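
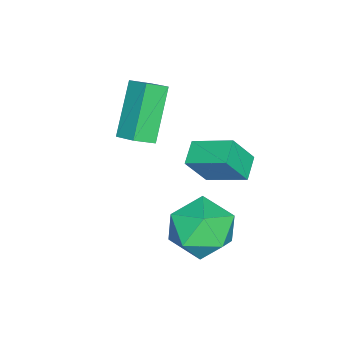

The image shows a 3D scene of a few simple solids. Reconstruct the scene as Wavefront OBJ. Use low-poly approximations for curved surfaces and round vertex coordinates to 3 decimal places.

v -0.776 0.079 1.364
v -0.385 0.836 1.806
v 0.675 0.235 -0.187
v 1.066 0.992 0.255
v -0.246 -0.452 1.805
v 0.145 0.305 2.247
v 1.205 -0.296 0.254
v 1.596 0.461 0.696
v 1.991 3.041 0.04
v 1.163 2.943 0.353
v 2.063 4.397 0.654
v 1.235 4.299 0.966
v 2.465 2.521 1.134
v 1.637 2.423 1.446
v 2.537 3.877 1.747
v 1.709 3.779 2.06
v 2.966 4.266 -1.665
v 3.917 4.314 -0.955
v 2.623 2.466 -1.085
v 3.574 2.514 -0.375
v 2.614 3.168 -0.127
v 2.826 4.281 -0.486
v 3.714 2.499 -1.554
v 3.926 3.612 -1.913
v 4.379 3.222 -0.886
v 3.7 3.635 -0.004
v 2.84 3.145 -2.036
v 2.161 3.558 -1.154
f 2 4 1
f 5 2 1
f 1 4 3
f 3 5 1
f 2 8 4
f 6 2 5
f 6 8 2
f 4 8 3
f 7 5 3
f 3 8 7
f 7 6 5
f 8 6 7
f 10 12 9
f 13 10 9
f 9 12 11
f 11 13 9
f 10 16 12
f 14 10 13
f 14 16 10
f 12 16 11
f 15 13 11
f 11 16 15
f 15 14 13
f 16 14 15
f 17 28 22
f 17 22 18
f 17 18 24
f 17 24 27
f 17 27 28
f 18 22 26
f 22 28 21
f 28 27 19
f 27 24 23
f 24 18 25
f 20 26 21
f 20 21 19
f 20 19 23
f 20 23 25
f 20 25 26
f 21 26 22
f 19 21 28
f 23 19 27
f 25 23 24
f 26 25 18



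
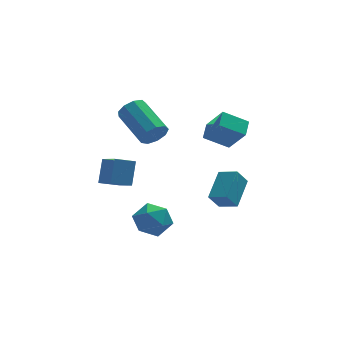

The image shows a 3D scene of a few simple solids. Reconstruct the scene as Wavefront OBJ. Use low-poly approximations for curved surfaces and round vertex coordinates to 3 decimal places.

v 2.381 3.053 -3.007
v 3.144 4.248 -2.242
v 2.907 3.22 -3.792
v 3.67 4.415 -3.028
v 3.05 2.425 -2.692
v 3.813 3.62 -1.928
v 3.576 2.592 -3.478
v 4.339 3.787 -2.713
v -0.194 1.394 -3.409
v 0.319 0.799 -2.9
v -1.359 1.201 -2.46
v -0.846 0.606 -1.951
v -0.631 1.517 -1.964
v 0.089 1.636 -2.551
v -1.129 0.364 -2.809
v -0.409 0.483 -3.396
v -0.259 0.163 -2.529
v 0.049 0.875 -2.007
v -1.089 1.125 -3.353
v -0.781 1.837 -2.831
v -0.077 2.596 1.499
v 0.359 2.517 2.027
v -0.266 4.164 2.79
v -0.703 4.244 2.261
v 0.569 2.758 1.68
v -0.057 4.405 2.443
v 0.476 2.923 1.247
v -0.149 4.57 2.01
v 0.125 2.935 0.932
v -0.5 4.583 1.695
v -0.321 2.789 0.883
v -0.946 4.436 1.646
v -0.653 2.553 1.121
v -1.278 4.2 1.884
v -0.716 2.337 1.536
v -1.341 3.984 2.299
v -0.479 2.242 1.933
v -1.105 3.89 2.696
v -0.055 2.313 2.127
v -0.68 3.961 2.89
v 2.216 3.406 0.554
v 2.744 2.656 1.703
v 2.554 4.167 0.896
v 3.082 3.417 2.045
v 3.318 3.203 -0.085
v 3.846 2.453 1.064
v 3.656 3.964 0.257
v 4.184 3.214 1.406
v -2.743 1.256 -0.247
v -2.437 0.158 0.379
v -2.436 1.914 0.758
v -2.13 0.816 1.384
v -1.85 1.324 -0.564
v -1.544 0.226 0.062
v -1.543 1.982 0.441
v -1.237 0.884 1.067
f 2 4 1
f 5 2 1
f 1 4 3
f 3 5 1
f 2 8 4
f 6 2 5
f 6 8 2
f 4 8 3
f 7 5 3
f 3 8 7
f 7 6 5
f 8 6 7
f 9 20 14
f 9 14 10
f 9 10 16
f 9 16 19
f 9 19 20
f 10 14 18
f 14 20 13
f 20 19 11
f 19 16 15
f 16 10 17
f 12 18 13
f 12 13 11
f 12 11 15
f 12 15 17
f 12 17 18
f 13 18 14
f 11 13 20
f 15 11 19
f 17 15 16
f 18 17 10
f 22 21 25
f 22 25 23
f 23 25 26
f 23 26 24
f 25 21 27
f 25 27 26
f 26 27 28
f 26 28 24
f 27 21 29
f 27 29 28
f 28 29 30
f 28 30 24
f 29 21 31
f 29 31 30
f 30 31 32
f 30 32 24
f 31 21 33
f 31 33 32
f 32 33 34
f 32 34 24
f 33 21 35
f 33 35 34
f 34 35 36
f 34 36 24
f 35 21 37
f 35 37 36
f 36 37 38
f 36 38 24
f 37 21 39
f 37 39 38
f 38 39 40
f 38 40 24
f 39 21 22
f 39 22 40
f 40 22 23
f 40 23 24
f 42 44 41
f 45 42 41
f 41 44 43
f 43 45 41
f 42 48 44
f 46 42 45
f 46 48 42
f 44 48 43
f 47 45 43
f 43 48 47
f 47 46 45
f 48 46 47
f 50 52 49
f 53 50 49
f 49 52 51
f 51 53 49
f 50 56 52
f 54 50 53
f 54 56 50
f 52 56 51
f 55 53 51
f 51 56 55
f 55 54 53
f 56 54 55



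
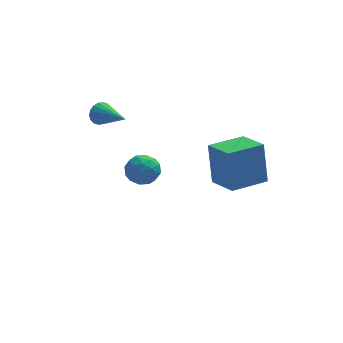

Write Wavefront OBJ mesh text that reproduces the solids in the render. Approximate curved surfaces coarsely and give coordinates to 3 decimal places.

v -3.838 1.533 1.963
v -3.551 1.547 1.47
v -2.922 0.227 2.457
v -3.414 1.7 1.619
v -3.361 1.819 1.837
v -3.402 1.882 2.079
v -3.53 1.876 2.298
v -3.718 1.802 2.451
v -3.93 1.674 2.507
v -4.124 1.519 2.455
v -4.261 1.367 2.306
v -4.314 1.247 2.089
v -4.273 1.184 1.847
v -4.146 1.19 1.627
v -3.957 1.265 1.474
v -3.745 1.392 1.418
v 0.901 -3.719 0.849
v 0.777 -3.26 2.668
v 0.262 -2.5 0.499
v 0.138 -2.041 2.318
v 2.362 -2.979 0.762
v 2.238 -2.52 2.581
v 1.723 -1.76 0.412
v 1.599 -1.301 2.231
v -2.127 2.188 -2.459
v -1.452 1.974 -2.066
v -2.848 1.606 -1.534
v -2.173 1.392 -1.141
v -2.392 2.171 -1.176
v -1.946 2.531 -1.748
v -2.354 1.049 -1.852
v -1.908 1.409 -2.424
v -1.592 1.271 -1.691
v -1.616 1.964 -1.274
v -2.684 1.616 -2.326
v -2.708 2.309 -1.909
v -1.726 2.132 -2.344
v -2.574 1.448 -1.256
v -2.703 1.905 -1.277
v -2.306 1.78 -1.046
v -2.017 2.459 -2.157
v -1.62 2.334 -1.926
v -2.173 2.449 -1.403
v -2.68 1.246 -1.674
v -2.283 1.121 -1.443
v -1.994 1.8 -2.554
v -1.597 1.675 -2.323
v -2.127 1.131 -2.197
v -1.411 1.593 -1.893
v -1.836 1.251 -1.349
v -1.942 1.049 -1.767
v -1.68 1.261 -2.103
v -1.425 2.001 -1.647
v -1.849 1.658 -1.103
v -1.978 2.116 -1.124
v -1.716 2.328 -1.46
v -1.508 1.587 -1.427
v -2.451 1.922 -2.497
v -2.875 1.579 -1.953
v -2.584 1.252 -2.14
v -2.322 1.464 -2.476
v -2.464 2.329 -2.251
v -2.889 1.987 -1.707
v -2.62 2.319 -1.497
v -2.358 2.531 -1.833
v -2.792 1.993 -2.173
f 2 1 4
f 2 4 3
f 4 1 5
f 4 5 3
f 5 1 6
f 5 6 3
f 6 1 7
f 6 7 3
f 7 1 8
f 7 8 3
f 8 1 9
f 8 9 3
f 9 1 10
f 9 10 3
f 10 1 11
f 10 11 3
f 11 1 12
f 11 12 3
f 12 1 13
f 12 13 3
f 13 1 14
f 13 14 3
f 14 1 15
f 14 15 3
f 15 1 16
f 15 16 3
f 16 1 2
f 16 2 3
f 18 20 17
f 21 18 17
f 17 20 19
f 19 21 17
f 18 24 20
f 22 18 21
f 22 24 18
f 20 24 19
f 23 21 19
f 19 24 23
f 23 22 21
f 24 22 23
f 25 62 41
f 62 36 65
f 41 65 30
f 62 65 41
f 25 41 37
f 41 30 42
f 37 42 26
f 41 42 37
f 25 37 46
f 37 26 47
f 46 47 32
f 37 47 46
f 25 46 58
f 46 32 61
f 58 61 35
f 46 61 58
f 25 58 62
f 58 35 66
f 62 66 36
f 58 66 62
f 26 42 53
f 42 30 56
f 53 56 34
f 42 56 53
f 30 65 43
f 65 36 64
f 43 64 29
f 65 64 43
f 36 66 63
f 66 35 59
f 63 59 27
f 66 59 63
f 35 61 60
f 61 32 48
f 60 48 31
f 61 48 60
f 32 47 52
f 47 26 49
f 52 49 33
f 47 49 52
f 28 54 40
f 54 34 55
f 40 55 29
f 54 55 40
f 28 40 38
f 40 29 39
f 38 39 27
f 40 39 38
f 28 38 45
f 38 27 44
f 45 44 31
f 38 44 45
f 28 45 50
f 45 31 51
f 50 51 33
f 45 51 50
f 28 50 54
f 50 33 57
f 54 57 34
f 50 57 54
f 29 55 43
f 55 34 56
f 43 56 30
f 55 56 43
f 27 39 63
f 39 29 64
f 63 64 36
f 39 64 63
f 31 44 60
f 44 27 59
f 60 59 35
f 44 59 60
f 33 51 52
f 51 31 48
f 52 48 32
f 51 48 52
f 34 57 53
f 57 33 49
f 53 49 26
f 57 49 53



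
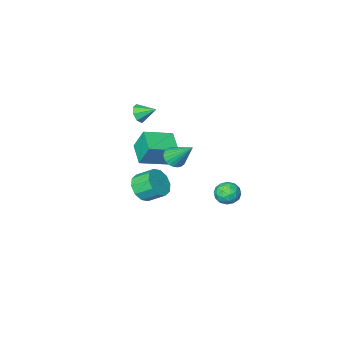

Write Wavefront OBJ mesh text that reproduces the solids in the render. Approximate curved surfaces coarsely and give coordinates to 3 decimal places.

v 1.152 -3.104 -4.213
v 1.623 -2.357 -4.591
v 0.958 -1.57 -3.866
v 0.488 -2.316 -3.487
v 1.142 -2.458 -4.923
v 0.477 -1.671 -4.198
v 0.665 -2.805 -4.984
v -0 -2.018 -4.258
v 0.374 -3.266 -4.75
v -0.291 -2.479 -4.025
v 0.38 -3.665 -4.311
v -0.285 -2.878 -3.586
v 0.682 -3.85 -3.834
v 0.017 -3.063 -3.109
v 1.163 -3.749 -3.502
v 0.498 -2.962 -2.777
v 1.64 -3.402 -3.442
v 0.975 -2.615 -2.716
v 1.931 -2.941 -3.675
v 1.266 -2.154 -2.95
v 1.925 -2.542 -4.114
v 1.26 -1.755 -3.389
v 2.174 -1.494 3.189
v 2.483 -1.604 3.739
v 1.526 -0.806 3.691
v 2.679 -1.234 3.484
v 2.579 -1.017 3.057
v 2.242 -1.079 2.707
v 1.865 -1.384 2.64
v 1.669 -1.754 2.894
v 1.769 -1.972 3.321
v 2.106 -1.91 3.671
v -0.811 3.398 -2.009
v -0.253 3.198 -1.504
v -1.367 2.282 -1.836
v -0.809 2.082 -1.331
v -1.322 2.637 -1.146
v -0.978 3.327 -1.252
v -0.642 2.153 -2.088
v -0.298 2.843 -2.194
v -0.149 2.429 -1.553
v -0.569 2.728 -0.97
v -1.051 2.752 -2.37
v -1.471 3.051 -1.787
v -0.483 3.396 -1.771
v -1.137 2.084 -1.569
v -1.438 2.41 -1.459
v -1.11 2.293 -1.163
v -0.909 3.472 -1.623
v -0.582 3.354 -1.327
v -1.21 3.025 -1.116
v -1.038 2.126 -2.013
v -0.711 2.008 -1.717
v -0.51 3.187 -2.177
v -0.182 3.07 -1.881
v -0.41 2.455 -2.224
v -0.094 2.826 -1.503
v -0.421 2.17 -1.402
v -0.323 2.212 -1.847
v -0.121 2.617 -1.909
v -0.341 3.002 -1.161
v -0.668 2.346 -1.06
v -0.969 2.673 -0.95
v -0.767 3.078 -1.013
v -0.28 2.55 -1.19
v -0.952 3.134 -2.28
v -1.279 2.478 -2.179
v -0.853 2.402 -2.327
v -0.651 2.807 -2.39
v -1.199 3.31 -1.938
v -1.526 2.654 -1.837
v -1.499 2.863 -1.431
v -1.297 3.268 -1.493
v -1.34 2.93 -2.15
v 2.699 3.198 2.707
v 3.048 3.677 2.394
v 2.301 4.342 4.013
v 2.81 3.712 2.292
v 2.555 3.668 2.252
v 2.322 3.553 2.282
v 2.147 3.384 2.376
v 2.055 3.187 2.521
v 2.062 2.991 2.695
v 2.165 2.827 2.87
v 2.35 2.72 3.02
v 2.588 2.685 3.123
v 2.843 2.728 3.163
v 3.075 2.843 3.133
v 3.251 3.013 3.038
v 3.342 3.21 2.894
v 3.336 3.406 2.72
v 3.233 3.57 2.545
v 0.676 -1.571 -0.062
v 0.385 -0.995 1.303
v 1.077 -0.258 -0.53
v 0.786 0.318 0.835
v 2.314 -1.898 0.425
v 2.023 -1.322 1.79
v 2.715 -0.585 -0.043
v 2.424 -0.009 1.322
f 2 1 5
f 2 5 3
f 3 5 6
f 3 6 4
f 5 1 7
f 5 7 6
f 6 7 8
f 6 8 4
f 7 1 9
f 7 9 8
f 8 9 10
f 8 10 4
f 9 1 11
f 9 11 10
f 10 11 12
f 10 12 4
f 11 1 13
f 11 13 12
f 12 13 14
f 12 14 4
f 13 1 15
f 13 15 14
f 14 15 16
f 14 16 4
f 15 1 17
f 15 17 16
f 16 17 18
f 16 18 4
f 17 1 19
f 17 19 18
f 18 19 20
f 18 20 4
f 19 1 21
f 19 21 20
f 20 21 22
f 20 22 4
f 21 1 2
f 21 2 22
f 22 2 3
f 22 3 4
f 24 23 26
f 24 26 25
f 26 23 27
f 26 27 25
f 27 23 28
f 27 28 25
f 28 23 29
f 28 29 25
f 29 23 30
f 29 30 25
f 30 23 31
f 30 31 25
f 31 23 32
f 31 32 25
f 32 23 24
f 32 24 25
f 33 70 49
f 70 44 73
f 49 73 38
f 70 73 49
f 33 49 45
f 49 38 50
f 45 50 34
f 49 50 45
f 33 45 54
f 45 34 55
f 54 55 40
f 45 55 54
f 33 54 66
f 54 40 69
f 66 69 43
f 54 69 66
f 33 66 70
f 66 43 74
f 70 74 44
f 66 74 70
f 34 50 61
f 50 38 64
f 61 64 42
f 50 64 61
f 38 73 51
f 73 44 72
f 51 72 37
f 73 72 51
f 44 74 71
f 74 43 67
f 71 67 35
f 74 67 71
f 43 69 68
f 69 40 56
f 68 56 39
f 69 56 68
f 40 55 60
f 55 34 57
f 60 57 41
f 55 57 60
f 36 62 48
f 62 42 63
f 48 63 37
f 62 63 48
f 36 48 46
f 48 37 47
f 46 47 35
f 48 47 46
f 36 46 53
f 46 35 52
f 53 52 39
f 46 52 53
f 36 53 58
f 53 39 59
f 58 59 41
f 53 59 58
f 36 58 62
f 58 41 65
f 62 65 42
f 58 65 62
f 37 63 51
f 63 42 64
f 51 64 38
f 63 64 51
f 35 47 71
f 47 37 72
f 71 72 44
f 47 72 71
f 39 52 68
f 52 35 67
f 68 67 43
f 52 67 68
f 41 59 60
f 59 39 56
f 60 56 40
f 59 56 60
f 42 65 61
f 65 41 57
f 61 57 34
f 65 57 61
f 76 75 78
f 76 78 77
f 78 75 79
f 78 79 77
f 79 75 80
f 79 80 77
f 80 75 81
f 80 81 77
f 81 75 82
f 81 82 77
f 82 75 83
f 82 83 77
f 83 75 84
f 83 84 77
f 84 75 85
f 84 85 77
f 85 75 86
f 85 86 77
f 86 75 87
f 86 87 77
f 87 75 88
f 87 88 77
f 88 75 89
f 88 89 77
f 89 75 90
f 89 90 77
f 90 75 91
f 90 91 77
f 91 75 92
f 91 92 77
f 92 75 76
f 92 76 77
f 94 96 93
f 97 94 93
f 93 96 95
f 95 97 93
f 94 100 96
f 98 94 97
f 98 100 94
f 96 100 95
f 99 97 95
f 95 100 99
f 99 98 97
f 100 98 99



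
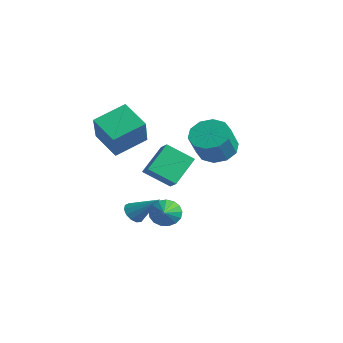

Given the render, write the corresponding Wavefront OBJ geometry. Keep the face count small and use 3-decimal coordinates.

v -1.065 -0.304 -4.032
v -0.649 -0.16 -4.538
v 0.125 0.424 -2.848
v -0.874 0.14 -4.496
v -1.16 0.299 -4.308
v -1.415 0.266 -4.031
v -1.559 0.053 -3.756
v -1.546 -0.274 -3.568
v -1.38 -0.611 -3.527
v -1.114 -0.85 -3.647
v -0.832 -0.916 -3.889
v -0.624 -0.788 -4.177
v -0.556 -0.506 -4.419
v 0.771 3.425 0.14
v 1.762 3.843 0.044
v 2.261 2.973 1.404
v 1.269 2.555 1.5
v 1.404 4.249 0.435
v 1.903 3.379 1.795
v 0.804 4.34 0.713
v 1.303 3.47 2.073
v 0.191 4.082 0.772
v 0.69 3.211 2.132
v -0.2 3.573 0.59
v 0.299 2.702 1.95
v -0.221 3.007 0.236
v 0.278 2.137 1.596
v 0.137 2.601 -0.155
v 0.636 1.731 1.205
v 0.737 2.51 -0.433
v 1.236 1.64 0.927
v 1.35 2.769 -0.492
v 1.849 1.898 0.868
v 1.741 3.278 -0.31
v 2.24 2.407 1.05
v -2.334 -1.638 1.164
v -2.101 0.069 1.891
v -0.895 -1.463 0.295
v -0.662 0.243 1.022
v -1.218 -2.503 2.838
v -0.985 -0.797 3.565
v 0.221 -2.329 1.969
v 0.454 -0.622 2.696
v 2.071 -0.353 -0.964
v 1.18 -1.351 -0.051
v 1.677 1.032 0.166
v 0.786 0.033 1.079
v 2.814 -0.553 -0.459
v 1.923 -1.552 0.454
v 2.42 0.831 0.671
v 1.529 -0.167 1.584
v 3.196 -1.444 -1.979
v 3.731 -1.218 -2.514
v 3.904 -2.036 -1.521
v 3.765 -0.962 -2.237
v 3.669 -0.817 -1.902
v 3.465 -0.816 -1.584
v 3.199 -0.958 -1.356
v 2.932 -1.213 -1.271
v 2.726 -1.52 -1.349
v 2.627 -1.81 -1.57
v 2.659 -2.016 -1.886
v 2.813 -2.091 -2.222
v 3.056 -2.019 -2.503
v 3.33 -1.814 -2.664
v 3.574 -1.525 -2.668
f 2 1 4
f 2 4 3
f 4 1 5
f 4 5 3
f 5 1 6
f 5 6 3
f 6 1 7
f 6 7 3
f 7 1 8
f 7 8 3
f 8 1 9
f 8 9 3
f 9 1 10
f 9 10 3
f 10 1 11
f 10 11 3
f 11 1 12
f 11 12 3
f 12 1 13
f 12 13 3
f 13 1 2
f 13 2 3
f 15 14 18
f 15 18 16
f 16 18 19
f 16 19 17
f 18 14 20
f 18 20 19
f 19 20 21
f 19 21 17
f 20 14 22
f 20 22 21
f 21 22 23
f 21 23 17
f 22 14 24
f 22 24 23
f 23 24 25
f 23 25 17
f 24 14 26
f 24 26 25
f 25 26 27
f 25 27 17
f 26 14 28
f 26 28 27
f 27 28 29
f 27 29 17
f 28 14 30
f 28 30 29
f 29 30 31
f 29 31 17
f 30 14 32
f 30 32 31
f 31 32 33
f 31 33 17
f 32 14 34
f 32 34 33
f 33 34 35
f 33 35 17
f 34 14 15
f 34 15 35
f 35 15 16
f 35 16 17
f 37 39 36
f 40 37 36
f 36 39 38
f 38 40 36
f 37 43 39
f 41 37 40
f 41 43 37
f 39 43 38
f 42 40 38
f 38 43 42
f 42 41 40
f 43 41 42
f 45 47 44
f 48 45 44
f 44 47 46
f 46 48 44
f 45 51 47
f 49 45 48
f 49 51 45
f 47 51 46
f 50 48 46
f 46 51 50
f 50 49 48
f 51 49 50
f 53 52 55
f 53 55 54
f 55 52 56
f 55 56 54
f 56 52 57
f 56 57 54
f 57 52 58
f 57 58 54
f 58 52 59
f 58 59 54
f 59 52 60
f 59 60 54
f 60 52 61
f 60 61 54
f 61 52 62
f 61 62 54
f 62 52 63
f 62 63 54
f 63 52 64
f 63 64 54
f 64 52 65
f 64 65 54
f 65 52 66
f 65 66 54
f 66 52 53
f 66 53 54



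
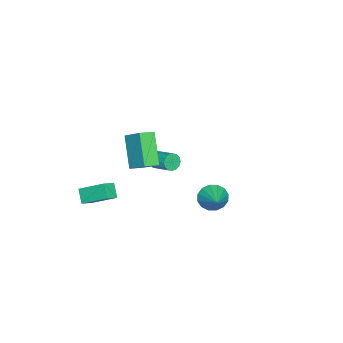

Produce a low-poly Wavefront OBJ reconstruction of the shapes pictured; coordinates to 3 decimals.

v 3.006 2.115 1.182
v 3.487 1.717 0.766
v 4.094 2.725 1.858
v 3.428 2.045 0.566
v 3.255 2.391 0.531
v 3.016 2.663 0.67
v 2.774 2.788 0.947
v 2.594 2.733 1.286
v 2.524 2.512 1.598
v 2.584 2.185 1.798
v 2.756 1.838 1.833
v 2.995 1.566 1.693
v 3.237 1.441 1.417
v 3.417 1.496 1.077
v 0.732 -2.477 2.724
v 1.182 -1.521 3.531
v 1.83 -1.797 1.304
v 2.281 -0.841 2.111
v 1.359 -2.979 2.969
v 1.81 -2.023 3.776
v 2.458 -2.299 1.549
v 2.908 -1.343 2.356
v 3.761 -4.386 0.428
v 3.767 -3.079 1.224
v 3.1 -4.139 0.029
v 3.107 -2.833 0.825
v 4.253 -4.027 -0.165
v 4.26 -2.721 0.631
v 3.593 -3.781 -0.564
v 3.599 -2.474 0.232
v -3.376 -3.21 -2.548
v -3.107 -3.12 -3.007
v -2.635 -2.1 -2.532
v -2.904 -2.19 -2.072
v -3.353 -2.991 -3.041
v -2.881 -1.971 -2.565
v -3.604 -2.92 -2.942
v -3.133 -1.901 -2.467
v -3.795 -2.927 -2.738
v -3.323 -1.908 -2.263
v -3.873 -3.01 -2.482
v -3.402 -1.99 -2.007
v -3.818 -3.146 -2.245
v -3.347 -2.127 -1.769
v -3.645 -3.3 -2.088
v -3.173 -2.28 -1.613
v -3.399 -3.429 -2.055
v -2.927 -2.409 -1.579
v -3.147 -3.499 -2.153
v -2.676 -2.48 -1.678
v -2.957 -3.492 -2.357
v -2.485 -2.473 -1.882
v -2.878 -3.41 -2.613
v -2.407 -2.39 -2.138
v -2.933 -3.273 -2.851
v -2.462 -2.254 -2.375
f 2 1 4
f 2 4 3
f 4 1 5
f 4 5 3
f 5 1 6
f 5 6 3
f 6 1 7
f 6 7 3
f 7 1 8
f 7 8 3
f 8 1 9
f 8 9 3
f 9 1 10
f 9 10 3
f 10 1 11
f 10 11 3
f 11 1 12
f 11 12 3
f 12 1 13
f 12 13 3
f 13 1 14
f 13 14 3
f 14 1 2
f 14 2 3
f 16 18 15
f 19 16 15
f 15 18 17
f 17 19 15
f 16 22 18
f 20 16 19
f 20 22 16
f 18 22 17
f 21 19 17
f 17 22 21
f 21 20 19
f 22 20 21
f 24 26 23
f 27 24 23
f 23 26 25
f 25 27 23
f 24 30 26
f 28 24 27
f 28 30 24
f 26 30 25
f 29 27 25
f 25 30 29
f 29 28 27
f 30 28 29
f 32 31 35
f 32 35 33
f 33 35 36
f 33 36 34
f 35 31 37
f 35 37 36
f 36 37 38
f 36 38 34
f 37 31 39
f 37 39 38
f 38 39 40
f 38 40 34
f 39 31 41
f 39 41 40
f 40 41 42
f 40 42 34
f 41 31 43
f 41 43 42
f 42 43 44
f 42 44 34
f 43 31 45
f 43 45 44
f 44 45 46
f 44 46 34
f 45 31 47
f 45 47 46
f 46 47 48
f 46 48 34
f 47 31 49
f 47 49 48
f 48 49 50
f 48 50 34
f 49 31 51
f 49 51 50
f 50 51 52
f 50 52 34
f 51 31 53
f 51 53 52
f 52 53 54
f 52 54 34
f 53 31 55
f 53 55 54
f 54 55 56
f 54 56 34
f 55 31 32
f 55 32 56
f 56 32 33
f 56 33 34



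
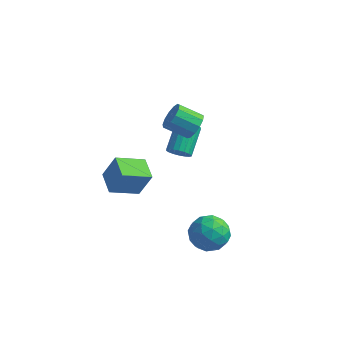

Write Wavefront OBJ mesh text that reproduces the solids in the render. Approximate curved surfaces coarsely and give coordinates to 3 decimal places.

v 1.579 -0.369 -2.211
v 2.645 0.048 -1.792
v 2.455 -2.048 -2.768
v 3.521 -1.631 -2.349
v 2.627 -1.913 -1.568
v 2.086 -0.875 -1.224
v 3.014 -1.125 -3.336
v 2.473 -0.087 -2.992
v 3.532 -0.419 -2.487
v 3.293 -0.906 -1.394
v 1.807 -1.094 -3.166
v 1.568 -1.581 -2.073
v 2.035 -0.013 -1.953
v 3.065 -1.987 -2.607
v 2.539 -2.152 -2.148
v 3.166 -1.907 -1.902
v 1.706 -0.556 -1.619
v 2.333 -0.311 -1.373
v 2.323 -1.463 -1.241
v 2.767 -1.689 -3.187
v 3.394 -1.444 -2.941
v 1.934 -0.093 -2.658
v 2.561 0.152 -2.412
v 2.777 -0.537 -3.319
v 3.184 -0.042 -2.115
v 3.698 -1.029 -2.442
v 3.4 -0.732 -3.022
v 3.082 -0.122 -2.82
v 3.043 -0.329 -1.473
v 3.558 -1.315 -1.8
v 3.032 -1.481 -1.341
v 2.714 -0.871 -1.139
v 3.564 -0.603 -1.881
v 1.542 -0.685 -2.76
v 2.057 -1.671 -3.087
v 2.386 -1.129 -3.421
v 2.068 -0.519 -3.219
v 1.402 -0.971 -2.118
v 1.916 -1.958 -2.445
v 2.018 -1.878 -1.74
v 1.7 -1.268 -1.538
v 1.536 -1.397 -2.679
v -1.515 2.641 0.103
v -0.889 2.952 -0.14
v -1.199 4.491 1.034
v -1.825 4.179 1.277
v -1.115 3.067 -0.351
v -1.425 4.606 0.823
v -1.42 3.098 -0.471
v -1.73 4.636 0.703
v -1.744 3.038 -0.478
v -2.054 4.576 0.696
v -2.022 2.899 -0.37
v -2.332 4.438 0.804
v -2.2 2.709 -0.168
v -2.51 4.248 1.006
v -2.243 2.506 0.088
v -2.552 4.045 1.262
v -2.141 2.329 0.346
v -2.451 3.868 1.52
v -1.915 2.214 0.557
v -2.225 3.753 1.731
v -1.61 2.184 0.677
v -1.92 3.722 1.851
v -1.286 2.244 0.684
v -1.596 3.782 1.858
v -1.008 2.382 0.576
v -1.318 3.921 1.75
v -0.83 2.572 0.374
v -1.14 4.111 1.548
v -0.788 2.775 0.118
v -1.097 4.314 1.292
v -0.827 3.229 2.252
v -0.549 3.664 2.977
v -1.756 3.105 3.774
v -2.033 2.671 3.048
v -0.855 3.977 2.733
v -2.062 3.419 3.53
v -1.152 4.053 2.337
v -2.359 3.495 3.133
v -1.346 3.868 1.913
v -2.553 3.309 2.709
v -1.375 3.48 1.597
v -2.581 2.921 2.393
v -1.23 3.012 1.489
v -2.436 2.453 2.285
v -0.957 2.613 1.623
v -2.163 2.055 2.419
v -0.642 2.41 1.957
v -1.849 1.852 2.753
v -0.386 2.467 2.384
v -1.593 1.909 3.181
v -0.27 2.766 2.77
v -1.477 2.208 3.566
v -0.331 3.212 2.991
v -1.538 2.654 3.787
v -5.403 0.848 -2.149
v -4.679 1.089 -0.541
v -4.327 2.239 -2.841
v -3.604 2.48 -1.233
v -4.316 -0.16 -2.487
v -3.593 0.081 -0.879
v -3.241 1.231 -3.179
v -2.517 1.472 -1.571
f 1 38 17
f 38 12 41
f 17 41 6
f 38 41 17
f 1 17 13
f 17 6 18
f 13 18 2
f 17 18 13
f 1 13 22
f 13 2 23
f 22 23 8
f 13 23 22
f 1 22 34
f 22 8 37
f 34 37 11
f 22 37 34
f 1 34 38
f 34 11 42
f 38 42 12
f 34 42 38
f 2 18 29
f 18 6 32
f 29 32 10
f 18 32 29
f 6 41 19
f 41 12 40
f 19 40 5
f 41 40 19
f 12 42 39
f 42 11 35
f 39 35 3
f 42 35 39
f 11 37 36
f 37 8 24
f 36 24 7
f 37 24 36
f 8 23 28
f 23 2 25
f 28 25 9
f 23 25 28
f 4 30 16
f 30 10 31
f 16 31 5
f 30 31 16
f 4 16 14
f 16 5 15
f 14 15 3
f 16 15 14
f 4 14 21
f 14 3 20
f 21 20 7
f 14 20 21
f 4 21 26
f 21 7 27
f 26 27 9
f 21 27 26
f 4 26 30
f 26 9 33
f 30 33 10
f 26 33 30
f 5 31 19
f 31 10 32
f 19 32 6
f 31 32 19
f 3 15 39
f 15 5 40
f 39 40 12
f 15 40 39
f 7 20 36
f 20 3 35
f 36 35 11
f 20 35 36
f 9 27 28
f 27 7 24
f 28 24 8
f 27 24 28
f 10 33 29
f 33 9 25
f 29 25 2
f 33 25 29
f 44 43 47
f 44 47 45
f 45 47 48
f 45 48 46
f 47 43 49
f 47 49 48
f 48 49 50
f 48 50 46
f 49 43 51
f 49 51 50
f 50 51 52
f 50 52 46
f 51 43 53
f 51 53 52
f 52 53 54
f 52 54 46
f 53 43 55
f 53 55 54
f 54 55 56
f 54 56 46
f 55 43 57
f 55 57 56
f 56 57 58
f 56 58 46
f 57 43 59
f 57 59 58
f 58 59 60
f 58 60 46
f 59 43 61
f 59 61 60
f 60 61 62
f 60 62 46
f 61 43 63
f 61 63 62
f 62 63 64
f 62 64 46
f 63 43 65
f 63 65 64
f 64 65 66
f 64 66 46
f 65 43 67
f 65 67 66
f 66 67 68
f 66 68 46
f 67 43 69
f 67 69 68
f 68 69 70
f 68 70 46
f 69 43 71
f 69 71 70
f 70 71 72
f 70 72 46
f 71 43 44
f 71 44 72
f 72 44 45
f 72 45 46
f 74 73 77
f 74 77 75
f 75 77 78
f 75 78 76
f 77 73 79
f 77 79 78
f 78 79 80
f 78 80 76
f 79 73 81
f 79 81 80
f 80 81 82
f 80 82 76
f 81 73 83
f 81 83 82
f 82 83 84
f 82 84 76
f 83 73 85
f 83 85 84
f 84 85 86
f 84 86 76
f 85 73 87
f 85 87 86
f 86 87 88
f 86 88 76
f 87 73 89
f 87 89 88
f 88 89 90
f 88 90 76
f 89 73 91
f 89 91 90
f 90 91 92
f 90 92 76
f 91 73 93
f 91 93 92
f 92 93 94
f 92 94 76
f 93 73 95
f 93 95 94
f 94 95 96
f 94 96 76
f 95 73 74
f 95 74 96
f 96 74 75
f 96 75 76
f 98 100 97
f 101 98 97
f 97 100 99
f 99 101 97
f 98 104 100
f 102 98 101
f 102 104 98
f 100 104 99
f 103 101 99
f 99 104 103
f 103 102 101
f 104 102 103



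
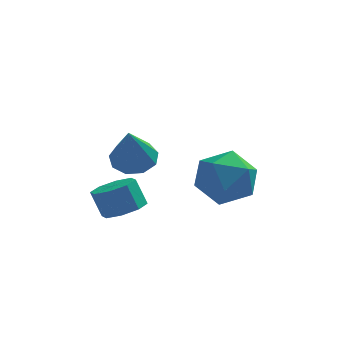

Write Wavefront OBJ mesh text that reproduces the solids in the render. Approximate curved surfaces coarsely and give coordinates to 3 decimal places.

v 0.491 3.376 0.638
v 1.319 3.31 -0.256
v -0.799 2.39 -0.484
v 0.029 2.324 -1.378
v 0.192 1.692 -0.347
v 0.989 2.302 0.346
v -0.469 3.398 -1.086
v 0.328 4.008 -0.393
v 0.725 3.324 -1.321
v 1.134 2.269 -0.864
v -0.614 3.431 0.124
v -0.205 2.376 0.581
v -3.034 -0.389 0.015
v -2.573 -0.917 0.356
v -2.945 -0.64 1.287
v -3.406 -0.111 0.945
v -2.309 -0.384 0.302
v -2.681 -0.107 1.233
v -2.47 0.146 0.08
v -2.842 0.423 1.011
v -2.962 0.363 -0.18
v -3.333 0.64 0.751
v -3.495 0.14 -0.327
v -3.867 0.417 0.604
v -3.759 -0.393 -0.273
v -4.131 -0.116 0.658
v -3.598 -0.923 -0.051
v -3.97 -0.646 0.88
v -3.107 -1.14 0.209
v -3.478 -0.863 1.14
v -2.764 0.981 1.649
v -2.277 1.526 1.999
v -2.896 0.059 3.271
v -2.805 1.686 2.047
v -3.314 1.516 1.909
v -3.566 1.096 1.65
v -3.442 0.622 1.39
v -3.002 0.316 1.252
v -2.45 0.322 1.3
v -2.045 0.635 1.511
v -1.977 1.111 1.787
f 1 12 6
f 1 6 2
f 1 2 8
f 1 8 11
f 1 11 12
f 2 6 10
f 6 12 5
f 12 11 3
f 11 8 7
f 8 2 9
f 4 10 5
f 4 5 3
f 4 3 7
f 4 7 9
f 4 9 10
f 5 10 6
f 3 5 12
f 7 3 11
f 9 7 8
f 10 9 2
f 14 13 17
f 14 17 15
f 15 17 18
f 15 18 16
f 17 13 19
f 17 19 18
f 18 19 20
f 18 20 16
f 19 13 21
f 19 21 20
f 20 21 22
f 20 22 16
f 21 13 23
f 21 23 22
f 22 23 24
f 22 24 16
f 23 13 25
f 23 25 24
f 24 25 26
f 24 26 16
f 25 13 27
f 25 27 26
f 26 27 28
f 26 28 16
f 27 13 29
f 27 29 28
f 28 29 30
f 28 30 16
f 29 13 14
f 29 14 30
f 30 14 15
f 30 15 16
f 32 31 34
f 32 34 33
f 34 31 35
f 34 35 33
f 35 31 36
f 35 36 33
f 36 31 37
f 36 37 33
f 37 31 38
f 37 38 33
f 38 31 39
f 38 39 33
f 39 31 40
f 39 40 33
f 40 31 41
f 40 41 33
f 41 31 32
f 41 32 33



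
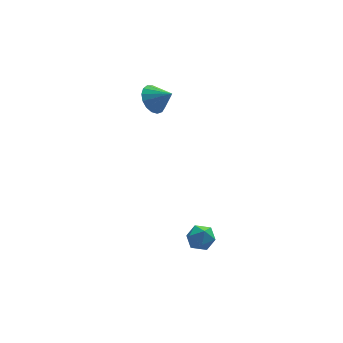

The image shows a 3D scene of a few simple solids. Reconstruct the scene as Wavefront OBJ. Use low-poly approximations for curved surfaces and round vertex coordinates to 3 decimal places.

v 2.273 -3.044 -4.119
v 2.775 -3.566 -3.526
v 1.385 -4.234 -4.414
v 1.887 -4.756 -3.821
v 1.346 -4.065 -3.495
v 1.895 -3.33 -3.312
v 2.265 -4.47 -4.628
v 2.814 -3.735 -4.445
v 2.77 -4.447 -3.84
v 2.202 -4.197 -3.14
v 1.958 -3.603 -4.8
v 1.39 -3.353 -4.1
v 1.514 4.008 2.235
v 1.892 3.495 1.388
v 2.446 3.292 3.085
v 2.183 3.91 1.419
v 2.32 4.347 1.637
v 2.273 4.707 1.991
v 2.052 4.906 2.402
v 1.707 4.9 2.775
v 1.319 4.689 3.024
v 0.975 4.322 3.092
v 0.754 3.884 2.964
v 0.708 3.473 2.669
v 0.846 3.186 2.275
v 1.138 3.086 1.872
v 1.515 3.198 1.552
f 1 12 6
f 1 6 2
f 1 2 8
f 1 8 11
f 1 11 12
f 2 6 10
f 6 12 5
f 12 11 3
f 11 8 7
f 8 2 9
f 4 10 5
f 4 5 3
f 4 3 7
f 4 7 9
f 4 9 10
f 5 10 6
f 3 5 12
f 7 3 11
f 9 7 8
f 10 9 2
f 14 13 16
f 14 16 15
f 16 13 17
f 16 17 15
f 17 13 18
f 17 18 15
f 18 13 19
f 18 19 15
f 19 13 20
f 19 20 15
f 20 13 21
f 20 21 15
f 21 13 22
f 21 22 15
f 22 13 23
f 22 23 15
f 23 13 24
f 23 24 15
f 24 13 25
f 24 25 15
f 25 13 26
f 25 26 15
f 26 13 27
f 26 27 15
f 27 13 14
f 27 14 15



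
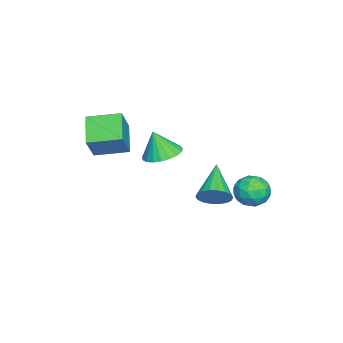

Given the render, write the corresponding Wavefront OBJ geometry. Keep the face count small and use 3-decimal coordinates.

v -3.197 3.882 -1.353
v -2.753 3.552 -2.222
v -4.247 2.588 -1.398
v -3.803 2.258 -2.267
v -3.285 2.218 -1.377
v -2.637 3.018 -1.349
v -4.363 3.122 -2.271
v -3.715 3.922 -2.243
v -3.474 3.083 -2.79
v -2.808 2.523 -2.237
v -4.192 3.617 -1.383
v -3.526 3.057 -0.83
v -2.883 3.831 -1.784
v -4.117 2.309 -1.836
v -3.813 2.285 -1.313
v -3.552 2.091 -1.824
v -2.815 3.517 -1.27
v -2.554 3.323 -1.781
v -2.866 2.538 -1.284
v -4.446 2.817 -1.839
v -4.185 2.623 -2.35
v -3.448 4.049 -1.796
v -3.187 3.855 -2.307
v -4.134 3.602 -2.336
v -3.046 3.361 -2.628
v -3.663 2.6 -2.654
v -3.992 3.108 -2.657
v -3.611 3.578 -2.64
v -2.654 3.032 -2.303
v -3.271 2.271 -2.33
v -2.967 2.248 -1.806
v -2.586 2.718 -1.79
v -3.078 2.756 -2.637
v -3.729 3.869 -1.29
v -4.346 3.108 -1.317
v -4.414 3.422 -1.83
v -4.033 3.892 -1.814
v -3.337 3.54 -0.966
v -3.954 2.779 -0.992
v -3.389 2.562 -0.98
v -3.008 3.032 -0.963
v -3.922 3.384 -0.983
v 0.051 -4.029 3.453
v 1.011 -4.079 4.831
v -0.31 -2.335 3.766
v 0.65 -2.385 5.144
v 1.45 -3.555 2.496
v 2.41 -3.605 3.874
v 1.089 -1.861 2.809
v 2.049 -1.911 4.187
v 3.061 2.831 1.612
v 3.455 3.087 2.345
v 1.239 2.449 2.728
v 3.303 3.416 2.209
v 3.103 3.629 1.955
v 2.895 3.685 1.634
v 2.719 3.571 1.308
v 2.612 3.311 1.042
v 2.593 2.955 0.89
v 2.666 2.575 0.88
v 2.818 2.246 1.016
v 3.018 2.033 1.27
v 3.227 1.977 1.591
v 3.402 2.091 1.917
v 3.51 2.351 2.182
v 3.529 2.707 2.335
v -0.153 -0.612 2.193
v 0.704 -1.149 2.003
v -0.127 -1.088 3.667
v 0.862 -0.77 2.123
v 0.844 -0.363 2.255
v 0.654 0.001 2.376
v 0.324 0.259 2.465
v -0.089 0.367 2.508
v -0.512 0.305 2.495
v -0.874 0.085 2.431
v -1.111 -0.256 2.325
v -1.182 -0.658 2.196
v -1.076 -1.052 2.067
v -0.81 -1.37 1.959
v -0.43 -1.557 1.892
v -0.003 -1.58 1.877
v 0.398 -1.436 1.916
f 1 38 17
f 38 12 41
f 17 41 6
f 38 41 17
f 1 17 13
f 17 6 18
f 13 18 2
f 17 18 13
f 1 13 22
f 13 2 23
f 22 23 8
f 13 23 22
f 1 22 34
f 22 8 37
f 34 37 11
f 22 37 34
f 1 34 38
f 34 11 42
f 38 42 12
f 34 42 38
f 2 18 29
f 18 6 32
f 29 32 10
f 18 32 29
f 6 41 19
f 41 12 40
f 19 40 5
f 41 40 19
f 12 42 39
f 42 11 35
f 39 35 3
f 42 35 39
f 11 37 36
f 37 8 24
f 36 24 7
f 37 24 36
f 8 23 28
f 23 2 25
f 28 25 9
f 23 25 28
f 4 30 16
f 30 10 31
f 16 31 5
f 30 31 16
f 4 16 14
f 16 5 15
f 14 15 3
f 16 15 14
f 4 14 21
f 14 3 20
f 21 20 7
f 14 20 21
f 4 21 26
f 21 7 27
f 26 27 9
f 21 27 26
f 4 26 30
f 26 9 33
f 30 33 10
f 26 33 30
f 5 31 19
f 31 10 32
f 19 32 6
f 31 32 19
f 3 15 39
f 15 5 40
f 39 40 12
f 15 40 39
f 7 20 36
f 20 3 35
f 36 35 11
f 20 35 36
f 9 27 28
f 27 7 24
f 28 24 8
f 27 24 28
f 10 33 29
f 33 9 25
f 29 25 2
f 33 25 29
f 44 46 43
f 47 44 43
f 43 46 45
f 45 47 43
f 44 50 46
f 48 44 47
f 48 50 44
f 46 50 45
f 49 47 45
f 45 50 49
f 49 48 47
f 50 48 49
f 52 51 54
f 52 54 53
f 54 51 55
f 54 55 53
f 55 51 56
f 55 56 53
f 56 51 57
f 56 57 53
f 57 51 58
f 57 58 53
f 58 51 59
f 58 59 53
f 59 51 60
f 59 60 53
f 60 51 61
f 60 61 53
f 61 51 62
f 61 62 53
f 62 51 63
f 62 63 53
f 63 51 64
f 63 64 53
f 64 51 65
f 64 65 53
f 65 51 66
f 65 66 53
f 66 51 52
f 66 52 53
f 68 67 70
f 68 70 69
f 70 67 71
f 70 71 69
f 71 67 72
f 71 72 69
f 72 67 73
f 72 73 69
f 73 67 74
f 73 74 69
f 74 67 75
f 74 75 69
f 75 67 76
f 75 76 69
f 76 67 77
f 76 77 69
f 77 67 78
f 77 78 69
f 78 67 79
f 78 79 69
f 79 67 80
f 79 80 69
f 80 67 81
f 80 81 69
f 81 67 82
f 81 82 69
f 82 67 83
f 82 83 69
f 83 67 68
f 83 68 69



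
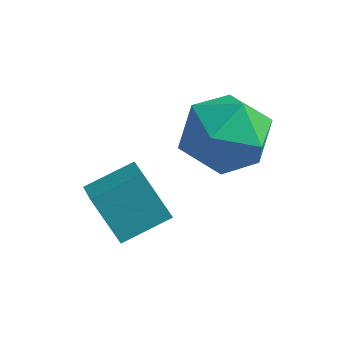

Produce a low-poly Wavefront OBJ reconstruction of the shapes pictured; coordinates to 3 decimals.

v 3.56 1.903 1.69
v 4.399 1.802 2.496
v 2.901 0.198 2.164
v 3.74 0.097 2.97
v 2.878 0.871 3.117
v 3.285 1.925 2.824
v 4.015 0.075 1.836
v 4.422 1.129 1.543
v 4.679 0.673 2.586
v 3.977 1.165 3.378
v 3.323 0.835 1.282
v 2.621 1.327 2.074
v 1.873 -0.937 -0.294
v 1.099 -0.859 0.846
v 2.639 0.01 0.161
v 1.864 0.088 1.301
v 2.496 -1.668 0.179
v 1.721 -1.59 1.319
v 3.261 -0.721 0.634
v 2.487 -0.643 1.774
f 1 12 6
f 1 6 2
f 1 2 8
f 1 8 11
f 1 11 12
f 2 6 10
f 6 12 5
f 12 11 3
f 11 8 7
f 8 2 9
f 4 10 5
f 4 5 3
f 4 3 7
f 4 7 9
f 4 9 10
f 5 10 6
f 3 5 12
f 7 3 11
f 9 7 8
f 10 9 2
f 14 16 13
f 17 14 13
f 13 16 15
f 15 17 13
f 14 20 16
f 18 14 17
f 18 20 14
f 16 20 15
f 19 17 15
f 15 20 19
f 19 18 17
f 20 18 19



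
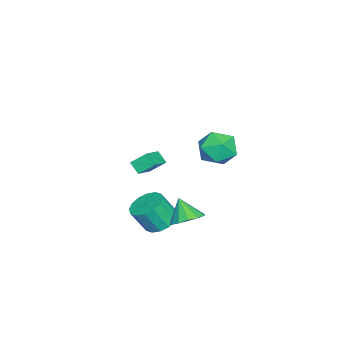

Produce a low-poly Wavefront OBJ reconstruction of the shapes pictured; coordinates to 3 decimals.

v 1.898 0.839 -1.102
v 2.812 0.623 -1.446
v 3.156 -0.095 -0.081
v 2.242 0.121 0.262
v 2.861 1.084 -1.216
v 3.205 0.366 0.149
v 2.652 1.479 -0.955
v 2.996 0.762 0.409
v 2.241 1.703 -0.734
v 2.585 0.985 0.631
v 1.738 1.695 -0.612
v 2.082 0.977 0.753
v 1.278 1.458 -0.62
v 1.622 0.74 0.744
v 0.984 1.055 -0.759
v 1.328 0.337 0.606
v 0.935 0.594 -0.989
v 1.279 -0.124 0.376
v 1.144 0.198 -1.249
v 1.488 -0.519 0.115
v 1.555 -0.025 -1.471
v 1.899 -0.743 -0.106
v 2.058 -0.017 -1.593
v 2.402 -0.735 -0.228
v 2.518 0.22 -1.584
v 2.862 -0.498 -0.22
v -4.253 -1.765 -1.696
v -4.597 -2.337 -1.122
v -4.465 -0.882 -0.943
v -4.808 -1.453 -0.369
v -2.872 -1.967 -1.071
v -3.215 -2.538 -0.497
v -3.083 -1.083 -0.318
v -3.427 -1.655 0.256
v 3.01 2.569 0.066
v 3.734 1.954 0.052
v 2.49 1.931 1.234
v 3.894 2.369 0.35
v 3.774 2.848 0.558
v 3.411 3.238 0.609
v 2.92 3.416 0.488
v 2.459 3.325 0.233
v 2.172 2.994 -0.076
v 2.152 2.528 -0.339
v 2.404 2.076 -0.474
v 2.849 1.78 -0.438
v 3.345 1.735 -0.241
v 0.267 4.342 3.543
v 1.061 3.482 3.337
v -1.041 3.018 4.023
v -0.247 2.158 3.817
v -0.106 2.888 4.744
v 0.703 3.706 4.448
v -0.683 2.794 2.912
v 0.126 3.612 2.616
v 0.474 2.526 2.948
v 0.83 2.584 4.08
v -0.81 3.916 3.28
v -0.454 3.974 4.412
f 2 1 5
f 2 5 3
f 3 5 6
f 3 6 4
f 5 1 7
f 5 7 6
f 6 7 8
f 6 8 4
f 7 1 9
f 7 9 8
f 8 9 10
f 8 10 4
f 9 1 11
f 9 11 10
f 10 11 12
f 10 12 4
f 11 1 13
f 11 13 12
f 12 13 14
f 12 14 4
f 13 1 15
f 13 15 14
f 14 15 16
f 14 16 4
f 15 1 17
f 15 17 16
f 16 17 18
f 16 18 4
f 17 1 19
f 17 19 18
f 18 19 20
f 18 20 4
f 19 1 21
f 19 21 20
f 20 21 22
f 20 22 4
f 21 1 23
f 21 23 22
f 22 23 24
f 22 24 4
f 23 1 25
f 23 25 24
f 24 25 26
f 24 26 4
f 25 1 2
f 25 2 26
f 26 2 3
f 26 3 4
f 28 30 27
f 31 28 27
f 27 30 29
f 29 31 27
f 28 34 30
f 32 28 31
f 32 34 28
f 30 34 29
f 33 31 29
f 29 34 33
f 33 32 31
f 34 32 33
f 36 35 38
f 36 38 37
f 38 35 39
f 38 39 37
f 39 35 40
f 39 40 37
f 40 35 41
f 40 41 37
f 41 35 42
f 41 42 37
f 42 35 43
f 42 43 37
f 43 35 44
f 43 44 37
f 44 35 45
f 44 45 37
f 45 35 46
f 45 46 37
f 46 35 47
f 46 47 37
f 47 35 36
f 47 36 37
f 48 59 53
f 48 53 49
f 48 49 55
f 48 55 58
f 48 58 59
f 49 53 57
f 53 59 52
f 59 58 50
f 58 55 54
f 55 49 56
f 51 57 52
f 51 52 50
f 51 50 54
f 51 54 56
f 51 56 57
f 52 57 53
f 50 52 59
f 54 50 58
f 56 54 55
f 57 56 49



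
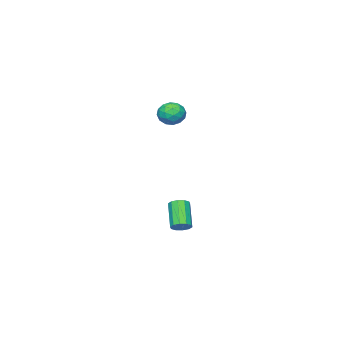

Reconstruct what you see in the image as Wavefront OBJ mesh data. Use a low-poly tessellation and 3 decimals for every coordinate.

v 1.757 2.491 -4.092
v 2.293 2.385 -3.798
v 1.399 1.482 -2.495
v 0.863 1.589 -2.788
v 2.15 2.715 -3.667
v 1.256 1.812 -2.364
v 1.857 2.96 -3.698
v 0.963 2.057 -2.395
v 1.526 3.026 -3.88
v 0.632 2.123 -2.577
v 1.283 2.888 -4.142
v 0.389 1.985 -2.839
v 1.221 2.598 -4.385
v 0.327 1.695 -3.082
v 1.364 2.268 -4.516
v 0.47 1.365 -3.213
v 1.657 2.023 -4.485
v 0.763 1.12 -3.182
v 1.988 1.957 -4.303
v 1.094 1.054 -3
v 2.231 2.095 -4.041
v 1.337 1.192 -2.738
v 0.997 1.735 4.249
v 1.572 1.305 3.772
v 0.068 0.715 4.048
v 0.643 0.285 3.571
v 0.765 0.37 4.42
v 1.34 1.001 4.544
v 0.3 1.019 3.276
v 0.875 1.65 3.4
v 1.141 0.863 3.17
v 1.429 0.462 3.877
v 0.211 1.558 3.943
v 0.499 1.157 4.65
v 1.367 1.61 4.028
v 0.273 0.41 3.792
v 0.345 0.46 4.291
v 0.683 0.208 4.01
v 1.23 1.431 4.482
v 1.568 1.178 4.201
v 1.093 0.628 4.582
v 0.072 0.842 3.619
v 0.41 0.589 3.338
v 0.957 1.812 3.81
v 1.295 1.56 3.529
v 0.547 1.392 3.238
v 1.451 1.097 3.394
v 0.905 0.497 3.276
v 0.703 0.929 3.102
v 1.041 1.3 3.175
v 1.62 0.861 3.809
v 1.074 0.261 3.691
v 1.146 0.312 4.19
v 1.483 0.682 4.263
v 1.367 0.601 3.456
v 0.566 1.759 4.129
v 0.02 1.159 4.011
v 0.157 1.338 3.557
v 0.494 1.708 3.63
v 0.735 1.523 4.544
v 0.189 0.923 4.426
v 0.599 0.72 4.645
v 0.937 1.091 4.718
v 0.273 1.419 4.364
f 2 1 5
f 2 5 3
f 3 5 6
f 3 6 4
f 5 1 7
f 5 7 6
f 6 7 8
f 6 8 4
f 7 1 9
f 7 9 8
f 8 9 10
f 8 10 4
f 9 1 11
f 9 11 10
f 10 11 12
f 10 12 4
f 11 1 13
f 11 13 12
f 12 13 14
f 12 14 4
f 13 1 15
f 13 15 14
f 14 15 16
f 14 16 4
f 15 1 17
f 15 17 16
f 16 17 18
f 16 18 4
f 17 1 19
f 17 19 18
f 18 19 20
f 18 20 4
f 19 1 21
f 19 21 20
f 20 21 22
f 20 22 4
f 21 1 2
f 21 2 22
f 22 2 3
f 22 3 4
f 23 60 39
f 60 34 63
f 39 63 28
f 60 63 39
f 23 39 35
f 39 28 40
f 35 40 24
f 39 40 35
f 23 35 44
f 35 24 45
f 44 45 30
f 35 45 44
f 23 44 56
f 44 30 59
f 56 59 33
f 44 59 56
f 23 56 60
f 56 33 64
f 60 64 34
f 56 64 60
f 24 40 51
f 40 28 54
f 51 54 32
f 40 54 51
f 28 63 41
f 63 34 62
f 41 62 27
f 63 62 41
f 34 64 61
f 64 33 57
f 61 57 25
f 64 57 61
f 33 59 58
f 59 30 46
f 58 46 29
f 59 46 58
f 30 45 50
f 45 24 47
f 50 47 31
f 45 47 50
f 26 52 38
f 52 32 53
f 38 53 27
f 52 53 38
f 26 38 36
f 38 27 37
f 36 37 25
f 38 37 36
f 26 36 43
f 36 25 42
f 43 42 29
f 36 42 43
f 26 43 48
f 43 29 49
f 48 49 31
f 43 49 48
f 26 48 52
f 48 31 55
f 52 55 32
f 48 55 52
f 27 53 41
f 53 32 54
f 41 54 28
f 53 54 41
f 25 37 61
f 37 27 62
f 61 62 34
f 37 62 61
f 29 42 58
f 42 25 57
f 58 57 33
f 42 57 58
f 31 49 50
f 49 29 46
f 50 46 30
f 49 46 50
f 32 55 51
f 55 31 47
f 51 47 24
f 55 47 51



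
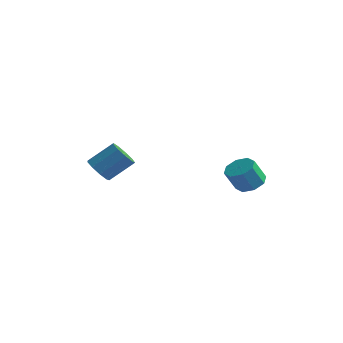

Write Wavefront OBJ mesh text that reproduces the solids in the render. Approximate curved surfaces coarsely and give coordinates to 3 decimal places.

v -3.464 -2.359 1.496
v -2.954 -2.219 0.935
v -2.107 -1.342 1.924
v -2.616 -1.481 2.484
v -3.331 -1.851 0.932
v -2.484 -0.974 1.921
v -3.77 -1.721 1.192
v -2.923 -0.843 2.181
v -4.066 -1.889 1.595
v -3.218 -1.012 2.584
v -4.079 -2.277 1.951
v -3.232 -1.4 2.939
v -3.805 -2.703 2.094
v -2.958 -1.826 3.082
v -3.371 -2.968 1.957
v -2.524 -2.091 2.946
v -2.98 -2.948 1.604
v -2.133 -2.071 2.593
v -2.816 -2.652 1.201
v -1.968 -1.775 2.19
v 2.821 0.726 0.992
v 3.322 0.138 0.884
v 2.979 -0.355 1.98
v 2.479 0.234 2.088
v 3.57 0.6 1.169
v 3.228 0.107 2.265
v 3.38 1.136 1.351
v 3.037 0.643 2.447
v 2.863 1.432 1.322
v 2.52 0.939 2.418
v 2.321 1.315 1.1
v 1.978 0.822 2.196
v 2.072 0.853 0.815
v 1.73 0.36 1.911
v 2.263 0.317 0.633
v 1.92 -0.176 1.729
v 2.78 0.021 0.662
v 2.437 -0.472 1.758
f 2 1 5
f 2 5 3
f 3 5 6
f 3 6 4
f 5 1 7
f 5 7 6
f 6 7 8
f 6 8 4
f 7 1 9
f 7 9 8
f 8 9 10
f 8 10 4
f 9 1 11
f 9 11 10
f 10 11 12
f 10 12 4
f 11 1 13
f 11 13 12
f 12 13 14
f 12 14 4
f 13 1 15
f 13 15 14
f 14 15 16
f 14 16 4
f 15 1 17
f 15 17 16
f 16 17 18
f 16 18 4
f 17 1 19
f 17 19 18
f 18 19 20
f 18 20 4
f 19 1 2
f 19 2 20
f 20 2 3
f 20 3 4
f 22 21 25
f 22 25 23
f 23 25 26
f 23 26 24
f 25 21 27
f 25 27 26
f 26 27 28
f 26 28 24
f 27 21 29
f 27 29 28
f 28 29 30
f 28 30 24
f 29 21 31
f 29 31 30
f 30 31 32
f 30 32 24
f 31 21 33
f 31 33 32
f 32 33 34
f 32 34 24
f 33 21 35
f 33 35 34
f 34 35 36
f 34 36 24
f 35 21 37
f 35 37 36
f 36 37 38
f 36 38 24
f 37 21 22
f 37 22 38
f 38 22 23
f 38 23 24



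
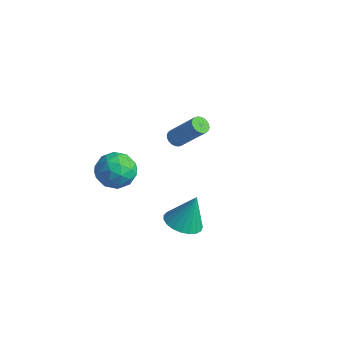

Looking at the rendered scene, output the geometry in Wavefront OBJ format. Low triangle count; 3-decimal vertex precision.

v -2.346 -1.376 1.109
v -1.473 -1.812 1.528
v -2.347 -2.568 -0.128
v -1.474 -3.004 0.291
v -2.399 -3.067 0.808
v -2.399 -2.33 1.572
v -1.421 -2.05 -0.172
v -1.421 -1.313 0.592
v -0.901 -2.228 0.736
v -1.506 -2.857 1.342
v -2.314 -1.523 0.058
v -2.919 -2.152 0.664
v -1.91 -1.489 1.427
v -1.91 -2.891 -0.027
v -2.454 -2.928 0.276
v -1.941 -3.184 0.523
v -2.454 -1.794 1.453
v -1.941 -2.05 1.7
v -2.485 -2.788 1.276
v -1.879 -2.33 -0.3
v -1.366 -2.586 -0.053
v -1.879 -1.196 0.877
v -1.366 -1.452 1.124
v -1.335 -1.592 0.124
v -1.06 -1.99 1.208
v -1.061 -2.691 0.481
v -1.03 -2.13 0.209
v -1.029 -1.697 0.658
v -1.416 -2.36 1.564
v -1.416 -3.06 0.837
v -1.96 -3.097 1.141
v -1.96 -2.664 1.59
v -1.08 -2.604 1.099
v -2.404 -1.32 0.563
v -2.404 -2.02 -0.164
v -1.86 -1.716 -0.19
v -1.86 -1.283 0.259
v -2.759 -1.689 0.919
v -2.76 -2.39 0.192
v -2.791 -2.683 0.742
v -2.79 -2.25 1.191
v -2.74 -1.776 0.301
v -4.081 3.705 -1.872
v -3.756 3.339 -2.047
v -2.433 3.75 -0.442
v -2.759 4.115 -0.268
v -3.687 3.503 -2.146
v -2.365 3.914 -0.541
v -3.679 3.698 -2.202
v -2.357 4.108 -0.597
v -3.732 3.893 -2.209
v -2.41 4.304 -0.604
v -3.838 4.06 -2.164
v -2.516 4.471 -0.559
v -3.982 4.173 -2.075
v -2.659 4.584 -0.47
v -4.14 4.215 -1.955
v -2.817 4.626 -0.35
v -4.289 4.179 -1.822
v -2.967 4.589 -0.217
v -4.407 4.07 -1.698
v -3.084 4.481 -0.093
v -4.475 3.906 -1.599
v -3.153 4.317 0.006
v -4.483 3.712 -1.543
v -3.161 4.122 0.062
v -4.43 3.516 -1.536
v -3.108 3.927 0.069
v -4.324 3.349 -1.581
v -3.002 3.76 0.024
v -4.181 3.236 -1.67
v -2.858 3.647 -0.065
v -4.023 3.194 -1.79
v -2.7 3.605 -0.185
v -3.873 3.231 -1.923
v -2.551 3.641 -0.318
v 1.628 -1.341 -1.319
v 2.267 -0.719 -1.647
v 1.912 -0.759 0.339
v 1.933 -0.509 -1.663
v 1.546 -0.443 -1.62
v 1.173 -0.532 -1.524
v 0.879 -0.761 -1.394
v 0.714 -1.09 -1.25
v 0.707 -1.462 -1.118
v 0.859 -1.814 -1.021
v 1.145 -2.083 -0.976
v 1.513 -2.224 -0.99
v 1.902 -2.213 -1.061
v 2.243 -2.05 -1.176
v 2.478 -1.765 -1.316
v 2.565 -1.406 -1.457
v 2.491 -1.036 -1.574
f 1 38 17
f 38 12 41
f 17 41 6
f 38 41 17
f 1 17 13
f 17 6 18
f 13 18 2
f 17 18 13
f 1 13 22
f 13 2 23
f 22 23 8
f 13 23 22
f 1 22 34
f 22 8 37
f 34 37 11
f 22 37 34
f 1 34 38
f 34 11 42
f 38 42 12
f 34 42 38
f 2 18 29
f 18 6 32
f 29 32 10
f 18 32 29
f 6 41 19
f 41 12 40
f 19 40 5
f 41 40 19
f 12 42 39
f 42 11 35
f 39 35 3
f 42 35 39
f 11 37 36
f 37 8 24
f 36 24 7
f 37 24 36
f 8 23 28
f 23 2 25
f 28 25 9
f 23 25 28
f 4 30 16
f 30 10 31
f 16 31 5
f 30 31 16
f 4 16 14
f 16 5 15
f 14 15 3
f 16 15 14
f 4 14 21
f 14 3 20
f 21 20 7
f 14 20 21
f 4 21 26
f 21 7 27
f 26 27 9
f 21 27 26
f 4 26 30
f 26 9 33
f 30 33 10
f 26 33 30
f 5 31 19
f 31 10 32
f 19 32 6
f 31 32 19
f 3 15 39
f 15 5 40
f 39 40 12
f 15 40 39
f 7 20 36
f 20 3 35
f 36 35 11
f 20 35 36
f 9 27 28
f 27 7 24
f 28 24 8
f 27 24 28
f 10 33 29
f 33 9 25
f 29 25 2
f 33 25 29
f 44 43 47
f 44 47 45
f 45 47 48
f 45 48 46
f 47 43 49
f 47 49 48
f 48 49 50
f 48 50 46
f 49 43 51
f 49 51 50
f 50 51 52
f 50 52 46
f 51 43 53
f 51 53 52
f 52 53 54
f 52 54 46
f 53 43 55
f 53 55 54
f 54 55 56
f 54 56 46
f 55 43 57
f 55 57 56
f 56 57 58
f 56 58 46
f 57 43 59
f 57 59 58
f 58 59 60
f 58 60 46
f 59 43 61
f 59 61 60
f 60 61 62
f 60 62 46
f 61 43 63
f 61 63 62
f 62 63 64
f 62 64 46
f 63 43 65
f 63 65 64
f 64 65 66
f 64 66 46
f 65 43 67
f 65 67 66
f 66 67 68
f 66 68 46
f 67 43 69
f 67 69 68
f 68 69 70
f 68 70 46
f 69 43 71
f 69 71 70
f 70 71 72
f 70 72 46
f 71 43 73
f 71 73 72
f 72 73 74
f 72 74 46
f 73 43 75
f 73 75 74
f 74 75 76
f 74 76 46
f 75 43 44
f 75 44 76
f 76 44 45
f 76 45 46
f 78 77 80
f 78 80 79
f 80 77 81
f 80 81 79
f 81 77 82
f 81 82 79
f 82 77 83
f 82 83 79
f 83 77 84
f 83 84 79
f 84 77 85
f 84 85 79
f 85 77 86
f 85 86 79
f 86 77 87
f 86 87 79
f 87 77 88
f 87 88 79
f 88 77 89
f 88 89 79
f 89 77 90
f 89 90 79
f 90 77 91
f 90 91 79
f 91 77 92
f 91 92 79
f 92 77 93
f 92 93 79
f 93 77 78
f 93 78 79



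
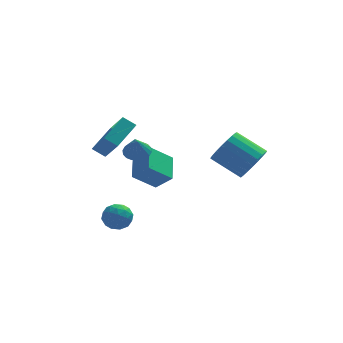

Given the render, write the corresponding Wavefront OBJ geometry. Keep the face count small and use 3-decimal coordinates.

v -0.982 2.435 -2.809
v -2.261 2.09 -1.759
v -0.842 4.073 -2.101
v -2.121 3.728 -1.051
v -0.119 1.972 -1.909
v -1.398 1.627 -0.859
v 0.021 3.61 -1.201
v -1.258 3.265 -0.151
v -4.407 -0.832 1.968
v -3.816 -2.243 3.451
v -3.414 0.442 2.785
v -2.823 -0.969 4.267
v -3.737 -1.051 1.493
v -3.146 -2.462 2.975
v -2.744 0.223 2.309
v -2.153 -1.188 3.792
v -3.692 -0.388 -2.614
v -3.252 0.059 -3.236
v -3.068 -1.599 -3.044
v -2.628 -1.152 -3.666
v -2.432 -1.032 -2.813
v -2.818 -0.283 -2.547
v -3.502 -1.257 -3.733
v -3.888 -0.508 -3.467
v -3.134 -0.477 -3.927
v -2.473 -0.339 -3.358
v -3.847 -1.201 -2.922
v -3.186 -1.063 -2.353
v -3.527 -0.058 -2.887
v -2.793 -1.482 -3.393
v -2.678 -1.412 -2.891
v -2.419 -1.149 -3.256
v -3.272 -0.259 -2.482
v -3.013 0.004 -2.848
v -2.531 -0.638 -2.599
v -3.307 -1.544 -3.432
v -3.048 -1.281 -3.798
v -3.901 -0.391 -3.024
v -3.642 -0.128 -3.389
v -3.789 -0.902 -3.681
v -3.199 -0.11 -3.659
v -2.832 -0.823 -3.911
v -3.346 -0.884 -3.951
v -3.573 -0.444 -3.795
v -2.81 -0.029 -3.324
v -2.443 -0.741 -3.577
v -2.328 -0.671 -3.076
v -2.555 -0.231 -2.92
v -2.741 -0.345 -3.731
v -3.877 -0.799 -2.703
v -3.51 -1.511 -2.956
v -3.765 -1.309 -3.36
v -3.992 -0.869 -3.204
v -3.488 -0.717 -2.369
v -3.121 -1.43 -2.621
v -2.747 -1.096 -2.485
v -2.974 -0.656 -2.329
v -3.579 -1.195 -2.549
v -1.965 2.269 0.095
v -1.204 2.101 0.099
v -2.095 1.711 1.285
v -1.214 2.416 0.246
v -1.374 2.701 0.363
v -1.65 2.901 0.426
v -1.989 2.976 0.425
v -2.323 2.911 0.358
v -2.587 2.718 0.239
v -2.727 2.437 0.092
v -2.717 2.123 -0.055
v -2.557 1.837 -0.172
v -2.281 1.637 -0.236
v -1.942 1.562 -0.234
v -1.607 1.628 -0.167
v -1.344 1.82 -0.048
v 3.557 -3.558 2.001
v 4.253 -3.205 2.733
v 2.818 -2.409 3.711
v 2.123 -2.762 2.979
v 4.243 -2.867 2.444
v 2.809 -2.071 3.422
v 4.115 -2.648 2.079
v 2.681 -1.852 3.057
v 3.89 -2.587 1.699
v 2.456 -1.791 2.677
v 3.608 -2.694 1.372
v 2.174 -1.898 2.35
v 3.317 -2.95 1.154
v 1.883 -2.154 2.132
v 3.068 -3.311 1.082
v 1.633 -2.515 2.06
v 2.903 -3.715 1.169
v 1.468 -2.919 2.147
v 2.851 -4.092 1.4
v 1.417 -3.296 2.378
v 2.922 -4.376 1.735
v 1.487 -3.58 2.713
v 3.102 -4.519 2.116
v 1.667 -3.723 3.094
v 3.361 -4.496 2.477
v 1.926 -3.7 3.455
v 3.654 -4.311 2.755
v 2.219 -3.515 3.733
v 3.93 -3.995 2.904
v 2.496 -3.199 3.882
v 4.142 -3.604 2.896
v 2.707 -2.808 3.874
f 2 4 1
f 5 2 1
f 1 4 3
f 3 5 1
f 2 8 4
f 6 2 5
f 6 8 2
f 4 8 3
f 7 5 3
f 3 8 7
f 7 6 5
f 8 6 7
f 10 12 9
f 13 10 9
f 9 12 11
f 11 13 9
f 10 16 12
f 14 10 13
f 14 16 10
f 12 16 11
f 15 13 11
f 11 16 15
f 15 14 13
f 16 14 15
f 17 54 33
f 54 28 57
f 33 57 22
f 54 57 33
f 17 33 29
f 33 22 34
f 29 34 18
f 33 34 29
f 17 29 38
f 29 18 39
f 38 39 24
f 29 39 38
f 17 38 50
f 38 24 53
f 50 53 27
f 38 53 50
f 17 50 54
f 50 27 58
f 54 58 28
f 50 58 54
f 18 34 45
f 34 22 48
f 45 48 26
f 34 48 45
f 22 57 35
f 57 28 56
f 35 56 21
f 57 56 35
f 28 58 55
f 58 27 51
f 55 51 19
f 58 51 55
f 27 53 52
f 53 24 40
f 52 40 23
f 53 40 52
f 24 39 44
f 39 18 41
f 44 41 25
f 39 41 44
f 20 46 32
f 46 26 47
f 32 47 21
f 46 47 32
f 20 32 30
f 32 21 31
f 30 31 19
f 32 31 30
f 20 30 37
f 30 19 36
f 37 36 23
f 30 36 37
f 20 37 42
f 37 23 43
f 42 43 25
f 37 43 42
f 20 42 46
f 42 25 49
f 46 49 26
f 42 49 46
f 21 47 35
f 47 26 48
f 35 48 22
f 47 48 35
f 19 31 55
f 31 21 56
f 55 56 28
f 31 56 55
f 23 36 52
f 36 19 51
f 52 51 27
f 36 51 52
f 25 43 44
f 43 23 40
f 44 40 24
f 43 40 44
f 26 49 45
f 49 25 41
f 45 41 18
f 49 41 45
f 60 59 62
f 60 62 61
f 62 59 63
f 62 63 61
f 63 59 64
f 63 64 61
f 64 59 65
f 64 65 61
f 65 59 66
f 65 66 61
f 66 59 67
f 66 67 61
f 67 59 68
f 67 68 61
f 68 59 69
f 68 69 61
f 69 59 70
f 69 70 61
f 70 59 71
f 70 71 61
f 71 59 72
f 71 72 61
f 72 59 73
f 72 73 61
f 73 59 74
f 73 74 61
f 74 59 60
f 74 60 61
f 76 75 79
f 76 79 77
f 77 79 80
f 77 80 78
f 79 75 81
f 79 81 80
f 80 81 82
f 80 82 78
f 81 75 83
f 81 83 82
f 82 83 84
f 82 84 78
f 83 75 85
f 83 85 84
f 84 85 86
f 84 86 78
f 85 75 87
f 85 87 86
f 86 87 88
f 86 88 78
f 87 75 89
f 87 89 88
f 88 89 90
f 88 90 78
f 89 75 91
f 89 91 90
f 90 91 92
f 90 92 78
f 91 75 93
f 91 93 92
f 92 93 94
f 92 94 78
f 93 75 95
f 93 95 94
f 94 95 96
f 94 96 78
f 95 75 97
f 95 97 96
f 96 97 98
f 96 98 78
f 97 75 99
f 97 99 98
f 98 99 100
f 98 100 78
f 99 75 101
f 99 101 100
f 100 101 102
f 100 102 78
f 101 75 103
f 101 103 102
f 102 103 104
f 102 104 78
f 103 75 105
f 103 105 104
f 104 105 106
f 104 106 78
f 105 75 76
f 105 76 106
f 106 76 77
f 106 77 78



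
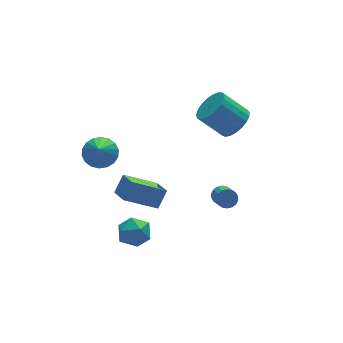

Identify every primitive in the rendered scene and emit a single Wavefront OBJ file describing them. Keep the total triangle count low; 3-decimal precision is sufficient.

v -2.69 -2.371 -2.391
v -2.245 -2.556 -3.218
v -2.095 -3.664 -1.782
v -1.65 -3.849 -2.609
v -1.369 -3.111 -2.068
v -1.736 -2.312 -2.445
v -2.604 -3.908 -2.555
v -2.971 -3.109 -2.932
v -2.191 -3.505 -3.319
v -1.428 -3.013 -3.018
v -2.912 -3.207 -1.982
v -2.149 -2.715 -1.681
v 3.959 -1.763 2.656
v 4.684 -1.152 2.94
v 3.626 -0.466 4.168
v 2.901 -1.077 3.884
v 4.493 -0.929 2.651
v 3.435 -0.244 3.879
v 4.21 -0.851 2.363
v 3.152 -0.165 3.591
v 3.883 -0.93 2.126
v 2.825 -0.245 3.354
v 3.569 -1.154 1.98
v 2.511 -0.468 3.208
v 3.323 -1.482 1.951
v 2.265 -0.797 3.179
v 3.187 -1.859 2.044
v 2.129 -1.174 3.272
v 3.184 -2.22 2.243
v 2.126 -1.534 3.471
v 3.315 -2.501 2.513
v 2.257 -1.816 3.741
v 3.558 -2.655 2.808
v 2.5 -1.969 4.036
v 3.87 -2.654 3.077
v 2.812 -1.969 4.305
v 4.197 -2.5 3.273
v 3.139 -1.814 4.501
v 4.483 -2.218 3.362
v 3.425 -1.532 4.59
v 4.679 -1.857 3.329
v 3.621 -1.171 4.557
v 4.75 -1.48 3.18
v 3.692 -0.794 4.408
v 2.496 -3.335 -1.246
v 2.84 -3.141 -0.848
v 2.667 -4.052 -0.256
v 2.324 -4.245 -0.654
v 2.618 -3.053 -0.778
v 2.445 -3.964 -0.185
v 2.372 -3.021 -0.8
v 2.199 -3.931 -0.207
v 2.15 -3.05 -0.91
v 1.977 -3.961 -0.318
v 1.997 -3.136 -1.087
v 1.825 -4.047 -0.495
v 1.943 -3.262 -1.296
v 1.771 -4.173 -0.703
v 1.999 -3.402 -1.494
v 1.826 -4.312 -0.902
v 2.153 -3.528 -1.644
v 1.98 -4.439 -1.052
v 2.375 -3.616 -1.715
v 2.202 -4.527 -1.122
v 2.621 -3.649 -1.693
v 2.448 -4.559 -1.1
v 2.843 -3.619 -1.582
v 2.67 -4.53 -0.99
v 2.995 -3.533 -1.405
v 2.823 -4.444 -0.813
v 3.049 -3.407 -1.197
v 2.877 -4.318 -0.604
v 2.994 -3.268 -0.998
v 2.821 -4.178 -0.406
v -2.65 -0.155 1.525
v -2.217 -0.877 1.153
v -3.11 -1.085 2.795
v -1.926 -0.705 1.384
v -1.778 -0.425 1.643
v -1.803 -0.091 1.879
v -1.996 0.23 2.044
v -2.318 0.475 2.107
v -2.706 0.595 2.054
v -3.082 0.567 1.897
v -3.374 0.395 1.666
v -3.522 0.115 1.407
v -3.497 -0.219 1.171
v -3.304 -0.541 1.006
v -2.982 -0.786 0.943
v -2.594 -0.906 0.996
v -0.377 -0.841 -2.774
v -0.389 -2.02 -2.331
v -2.068 -0.431 -1.728
v -2.079 -1.61 -1.285
v 0.259 -0.51 -1.875
v 0.248 -1.689 -1.432
v -1.431 -0.1 -0.829
v -1.443 -1.279 -0.386
f 1 12 6
f 1 6 2
f 1 2 8
f 1 8 11
f 1 11 12
f 2 6 10
f 6 12 5
f 12 11 3
f 11 8 7
f 8 2 9
f 4 10 5
f 4 5 3
f 4 3 7
f 4 7 9
f 4 9 10
f 5 10 6
f 3 5 12
f 7 3 11
f 9 7 8
f 10 9 2
f 14 13 17
f 14 17 15
f 15 17 18
f 15 18 16
f 17 13 19
f 17 19 18
f 18 19 20
f 18 20 16
f 19 13 21
f 19 21 20
f 20 21 22
f 20 22 16
f 21 13 23
f 21 23 22
f 22 23 24
f 22 24 16
f 23 13 25
f 23 25 24
f 24 25 26
f 24 26 16
f 25 13 27
f 25 27 26
f 26 27 28
f 26 28 16
f 27 13 29
f 27 29 28
f 28 29 30
f 28 30 16
f 29 13 31
f 29 31 30
f 30 31 32
f 30 32 16
f 31 13 33
f 31 33 32
f 32 33 34
f 32 34 16
f 33 13 35
f 33 35 34
f 34 35 36
f 34 36 16
f 35 13 37
f 35 37 36
f 36 37 38
f 36 38 16
f 37 13 39
f 37 39 38
f 38 39 40
f 38 40 16
f 39 13 41
f 39 41 40
f 40 41 42
f 40 42 16
f 41 13 43
f 41 43 42
f 42 43 44
f 42 44 16
f 43 13 14
f 43 14 44
f 44 14 15
f 44 15 16
f 46 45 49
f 46 49 47
f 47 49 50
f 47 50 48
f 49 45 51
f 49 51 50
f 50 51 52
f 50 52 48
f 51 45 53
f 51 53 52
f 52 53 54
f 52 54 48
f 53 45 55
f 53 55 54
f 54 55 56
f 54 56 48
f 55 45 57
f 55 57 56
f 56 57 58
f 56 58 48
f 57 45 59
f 57 59 58
f 58 59 60
f 58 60 48
f 59 45 61
f 59 61 60
f 60 61 62
f 60 62 48
f 61 45 63
f 61 63 62
f 62 63 64
f 62 64 48
f 63 45 65
f 63 65 64
f 64 65 66
f 64 66 48
f 65 45 67
f 65 67 66
f 66 67 68
f 66 68 48
f 67 45 69
f 67 69 68
f 68 69 70
f 68 70 48
f 69 45 71
f 69 71 70
f 70 71 72
f 70 72 48
f 71 45 73
f 71 73 72
f 72 73 74
f 72 74 48
f 73 45 46
f 73 46 74
f 74 46 47
f 74 47 48
f 76 75 78
f 76 78 77
f 78 75 79
f 78 79 77
f 79 75 80
f 79 80 77
f 80 75 81
f 80 81 77
f 81 75 82
f 81 82 77
f 82 75 83
f 82 83 77
f 83 75 84
f 83 84 77
f 84 75 85
f 84 85 77
f 85 75 86
f 85 86 77
f 86 75 87
f 86 87 77
f 87 75 88
f 87 88 77
f 88 75 89
f 88 89 77
f 89 75 90
f 89 90 77
f 90 75 76
f 90 76 77
f 92 94 91
f 95 92 91
f 91 94 93
f 93 95 91
f 92 98 94
f 96 92 95
f 96 98 92
f 94 98 93
f 97 95 93
f 93 98 97
f 97 96 95
f 98 96 97



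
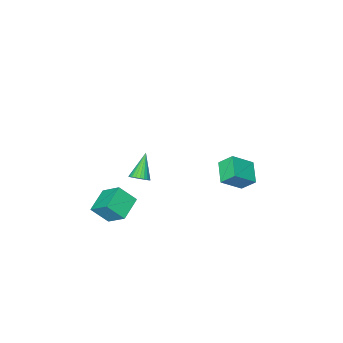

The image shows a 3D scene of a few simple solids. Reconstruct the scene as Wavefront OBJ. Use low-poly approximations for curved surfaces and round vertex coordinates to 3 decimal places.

v 2.872 -0.375 -4.381
v 2.63 0.974 -3.245
v 4.28 0.338 -4.927
v 4.039 1.686 -3.79
v 3.641 -1.106 -3.35
v 3.4 0.242 -2.213
v 5.05 -0.394 -3.895
v 4.808 0.955 -2.759
v -4.935 2.61 -2.561
v -3.578 2.259 -1.497
v -4.13 3.861 -3.176
v -2.773 3.511 -2.113
v -4.447 1.869 -3.427
v -3.09 1.519 -2.364
v -3.642 3.121 -4.043
v -2.285 2.77 -2.979
v 4.149 3.385 1.229
v 4.484 2.842 1.177
v 3.131 2.635 2.511
v 4.614 2.963 1.352
v 4.674 3.149 1.508
v 4.654 3.37 1.622
v 4.557 3.594 1.675
v 4.398 3.786 1.661
v 4.2 3.917 1.581
v 3.995 3.967 1.448
v 3.814 3.928 1.281
v 3.683 3.806 1.106
v 3.623 3.621 0.95
v 3.643 3.399 0.837
v 3.74 3.176 0.783
v 3.9 2.984 0.797
v 4.097 2.853 0.877
v 4.302 2.803 1.01
f 2 4 1
f 5 2 1
f 1 4 3
f 3 5 1
f 2 8 4
f 6 2 5
f 6 8 2
f 4 8 3
f 7 5 3
f 3 8 7
f 7 6 5
f 8 6 7
f 10 12 9
f 13 10 9
f 9 12 11
f 11 13 9
f 10 16 12
f 14 10 13
f 14 16 10
f 12 16 11
f 15 13 11
f 11 16 15
f 15 14 13
f 16 14 15
f 18 17 20
f 18 20 19
f 20 17 21
f 20 21 19
f 21 17 22
f 21 22 19
f 22 17 23
f 22 23 19
f 23 17 24
f 23 24 19
f 24 17 25
f 24 25 19
f 25 17 26
f 25 26 19
f 26 17 27
f 26 27 19
f 27 17 28
f 27 28 19
f 28 17 29
f 28 29 19
f 29 17 30
f 29 30 19
f 30 17 31
f 30 31 19
f 31 17 32
f 31 32 19
f 32 17 33
f 32 33 19
f 33 17 34
f 33 34 19
f 34 17 18
f 34 18 19



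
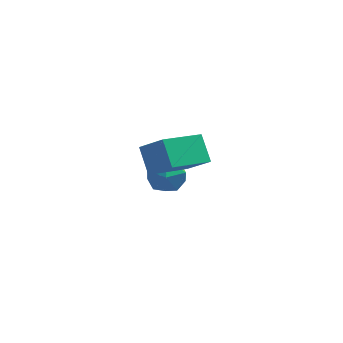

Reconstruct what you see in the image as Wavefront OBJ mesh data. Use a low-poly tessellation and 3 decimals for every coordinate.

v 1.927 0.001 3.314
v 2.635 -0.369 3.932
v 1.582 0.548 4.036
v 2.291 0.179 4.654
v 2.829 1.081 2.926
v 3.538 0.712 3.544
v 2.485 1.629 3.648
v 3.193 1.259 4.266
v 1.724 4.385 0.363
v 2.112 4.329 0.948
v 1.488 3.271 0.412
v 1.876 3.215 0.997
v 1.266 3.567 1.011
v 1.412 4.256 0.981
v 2.188 3.344 0.379
v 2.334 4.033 0.349
v 2.399 3.685 0.958
v 1.829 3.824 1.349
v 1.771 3.776 0.011
v 1.201 3.915 0.402
f 2 4 1
f 5 2 1
f 1 4 3
f 3 5 1
f 2 8 4
f 6 2 5
f 6 8 2
f 4 8 3
f 7 5 3
f 3 8 7
f 7 6 5
f 8 6 7
f 9 20 14
f 9 14 10
f 9 10 16
f 9 16 19
f 9 19 20
f 10 14 18
f 14 20 13
f 20 19 11
f 19 16 15
f 16 10 17
f 12 18 13
f 12 13 11
f 12 11 15
f 12 15 17
f 12 17 18
f 13 18 14
f 11 13 20
f 15 11 19
f 17 15 16
f 18 17 10



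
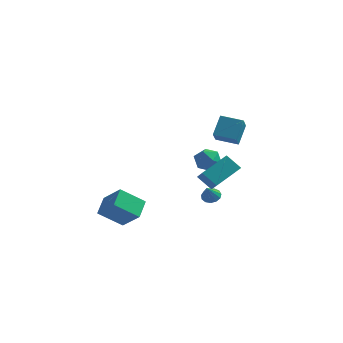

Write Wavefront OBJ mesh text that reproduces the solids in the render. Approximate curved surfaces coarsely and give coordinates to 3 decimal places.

v 1.537 0.797 -2.367
v 1.905 1.175 -2.08
v 1.463 0.143 -1.413
v 1.591 1.288 -2.026
v 1.26 1.246 -2.081
v 1.017 1.061 -2.227
v 0.939 0.793 -2.417
v 1.052 0.526 -2.592
v 1.318 0.345 -2.695
v 1.654 0.308 -2.694
v 1.953 0.426 -2.589
v 2.12 0.662 -2.414
v 2.102 0.942 -2.224
v -4.974 -0.461 -4.217
v -3.754 -1.032 -3.009
v -5.005 0.793 -3.594
v -3.785 0.221 -2.385
v -3.615 0.119 -5.315
v -2.395 -0.453 -4.106
v -3.646 1.372 -4.691
v -2.426 0.801 -3.483
v 1.812 0.634 2.331
v 1.976 -0.489 3.265
v 1.971 1.569 3.428
v 2.135 0.446 4.362
v 3.165 0.654 2.118
v 3.329 -0.469 3.052
v 3.324 1.589 3.215
v 3.488 0.466 4.149
v -0.286 3.411 -0.662
v 0.262 4.035 -0.279
v 0.858 2.885 -1.441
v 1.406 3.509 -1.058
v 1.069 2.825 -0.553
v 0.362 3.15 -0.072
v 0.758 3.77 -1.648
v 0.051 4.095 -1.167
v 0.907 4.257 -0.889
v 1.1 3.673 -0.212
v 0.02 3.247 -1.508
v 0.213 2.663 -0.831
v 1.775 -1.924 0.874
v 2.796 -0.556 1.752
v 1.193 -0.914 -0.022
v 2.214 0.454 0.856
v 2.666 -2.094 0.104
v 3.687 -0.726 0.982
v 2.084 -1.084 -0.792
v 3.105 0.284 0.086
f 2 1 4
f 2 4 3
f 4 1 5
f 4 5 3
f 5 1 6
f 5 6 3
f 6 1 7
f 6 7 3
f 7 1 8
f 7 8 3
f 8 1 9
f 8 9 3
f 9 1 10
f 9 10 3
f 10 1 11
f 10 11 3
f 11 1 12
f 11 12 3
f 12 1 13
f 12 13 3
f 13 1 2
f 13 2 3
f 15 17 14
f 18 15 14
f 14 17 16
f 16 18 14
f 15 21 17
f 19 15 18
f 19 21 15
f 17 21 16
f 20 18 16
f 16 21 20
f 20 19 18
f 21 19 20
f 23 25 22
f 26 23 22
f 22 25 24
f 24 26 22
f 23 29 25
f 27 23 26
f 27 29 23
f 25 29 24
f 28 26 24
f 24 29 28
f 28 27 26
f 29 27 28
f 30 41 35
f 30 35 31
f 30 31 37
f 30 37 40
f 30 40 41
f 31 35 39
f 35 41 34
f 41 40 32
f 40 37 36
f 37 31 38
f 33 39 34
f 33 34 32
f 33 32 36
f 33 36 38
f 33 38 39
f 34 39 35
f 32 34 41
f 36 32 40
f 38 36 37
f 39 38 31
f 43 45 42
f 46 43 42
f 42 45 44
f 44 46 42
f 43 49 45
f 47 43 46
f 47 49 43
f 45 49 44
f 48 46 44
f 44 49 48
f 48 47 46
f 49 47 48



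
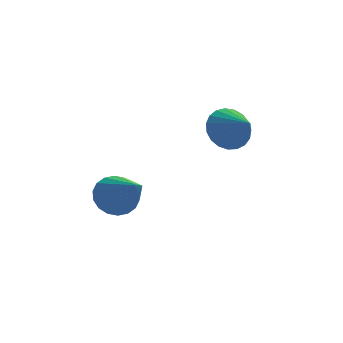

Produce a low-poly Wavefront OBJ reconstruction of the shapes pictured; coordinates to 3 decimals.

v 1.384 -1.432 0.237
v 2.184 -1.179 0.009
v 1.876 -2.408 0.883
v 2.134 -0.999 0.319
v 1.954 -0.894 0.614
v 1.676 -0.882 0.845
v 1.347 -0.965 0.971
v 1.024 -1.129 0.97
v 0.764 -1.345 0.842
v 0.61 -1.576 0.609
v 0.591 -1.782 0.313
v 0.708 -1.928 0.003
v 0.942 -1.987 -0.266
v 1.253 -1.951 -0.448
v 1.586 -1.825 -0.512
v 1.884 -1.631 -0.446
v 2.096 -1.402 -0.262
v -2.388 -2.006 -2.212
v -1.76 -1.564 -1.924
v -1.792 -3.634 -1.008
v -2.028 -1.488 -1.689
v -2.367 -1.514 -1.556
v -2.711 -1.638 -1.554
v -2.99 -1.835 -1.682
v -3.15 -2.066 -1.915
v -3.159 -2.285 -2.206
v -3.016 -2.449 -2.499
v -2.748 -2.525 -2.735
v -2.409 -2.499 -2.867
v -2.066 -2.375 -2.87
v -1.786 -2.178 -2.742
v -1.626 -1.947 -2.509
v -1.617 -1.728 -2.217
f 2 1 4
f 2 4 3
f 4 1 5
f 4 5 3
f 5 1 6
f 5 6 3
f 6 1 7
f 6 7 3
f 7 1 8
f 7 8 3
f 8 1 9
f 8 9 3
f 9 1 10
f 9 10 3
f 10 1 11
f 10 11 3
f 11 1 12
f 11 12 3
f 12 1 13
f 12 13 3
f 13 1 14
f 13 14 3
f 14 1 15
f 14 15 3
f 15 1 16
f 15 16 3
f 16 1 17
f 16 17 3
f 17 1 2
f 17 2 3
f 19 18 21
f 19 21 20
f 21 18 22
f 21 22 20
f 22 18 23
f 22 23 20
f 23 18 24
f 23 24 20
f 24 18 25
f 24 25 20
f 25 18 26
f 25 26 20
f 26 18 27
f 26 27 20
f 27 18 28
f 27 28 20
f 28 18 29
f 28 29 20
f 29 18 30
f 29 30 20
f 30 18 31
f 30 31 20
f 31 18 32
f 31 32 20
f 32 18 33
f 32 33 20
f 33 18 19
f 33 19 20

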